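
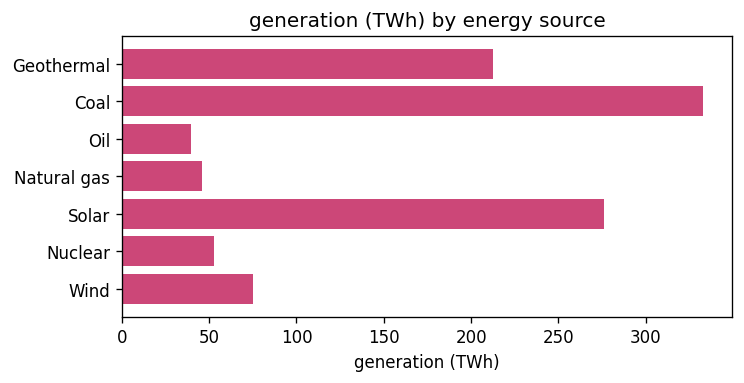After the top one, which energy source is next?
Top 3: Coal ≈ 350, Solar ≈ 300, Geothermal ≈ 200.

Solar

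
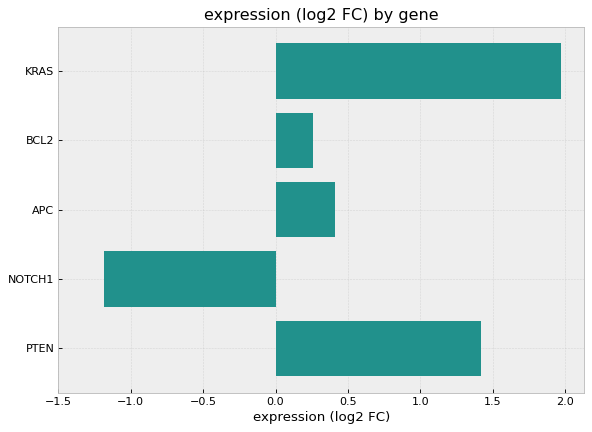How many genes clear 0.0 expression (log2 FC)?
4

Above 0.0: KRAS, BCL2, APC, PTEN.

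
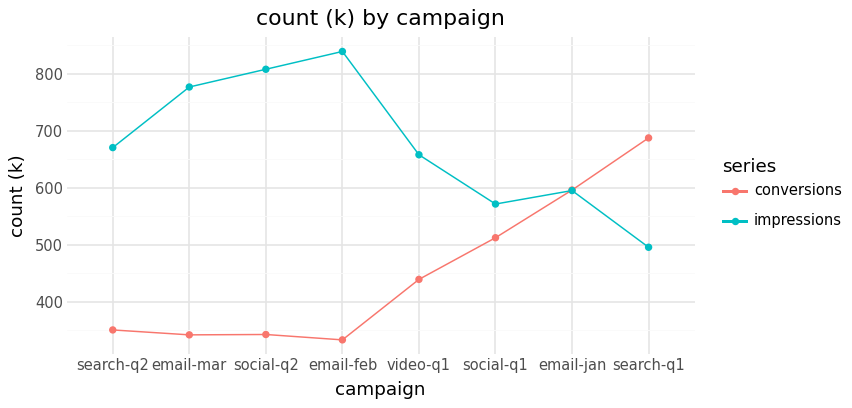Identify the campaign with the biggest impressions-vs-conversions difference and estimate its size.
email-feb: impressions ≈ 850, conversions ≈ 350 → gap ≈ 500. Next-largest (social-q2) is only ≈ 450.

email-feb, ≈ 500 k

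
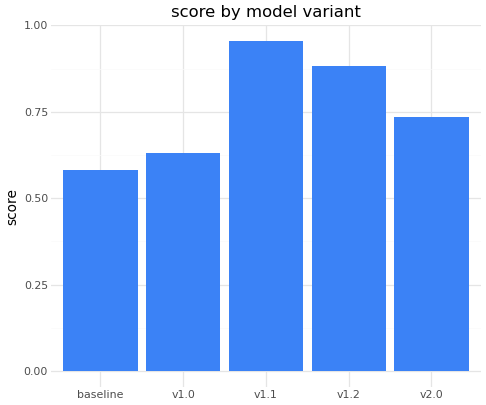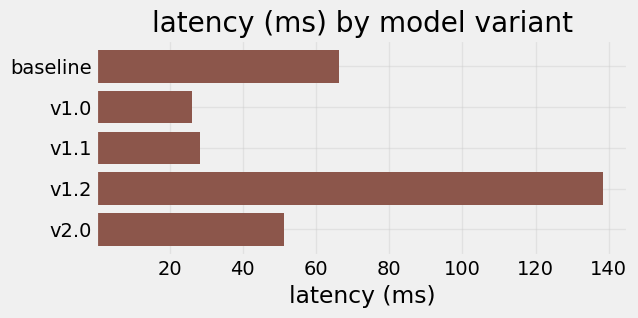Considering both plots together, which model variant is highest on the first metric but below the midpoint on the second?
v1.1

Chart 2 median latency (ms) ≈ 60; below-median model variants: v1.0, v1.1. Among those, v1.1 has the highest score (≈ 1).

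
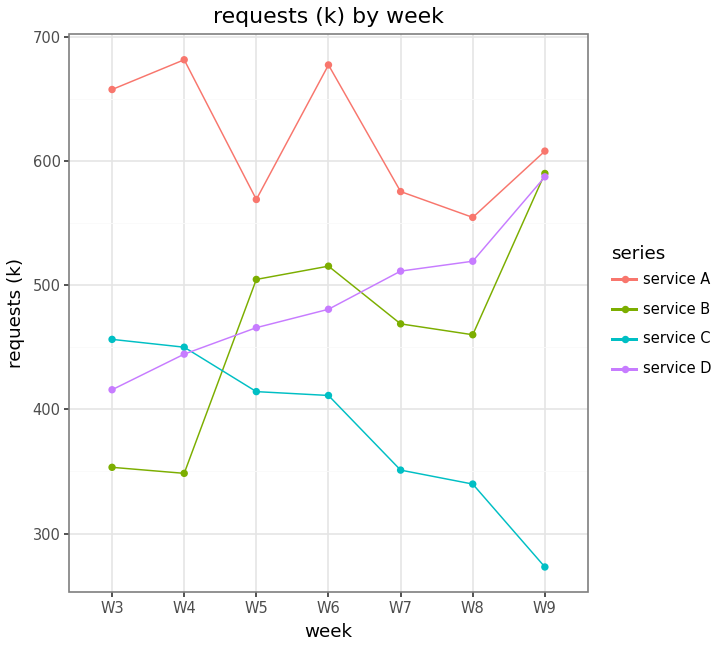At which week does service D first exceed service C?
W4: service D ≈ 450 vs service C ≈ 450 (not yet); W5: service D ≈ 450 vs service C ≈ 400 (first crossover).

W5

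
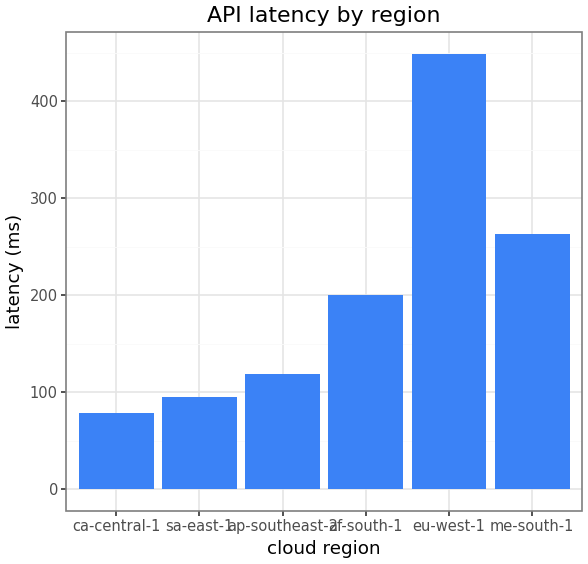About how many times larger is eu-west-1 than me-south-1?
eu-west-1 ≈ 450, me-south-1 ≈ 250; 450/250 ≈ 1.8.

≈ 1.8×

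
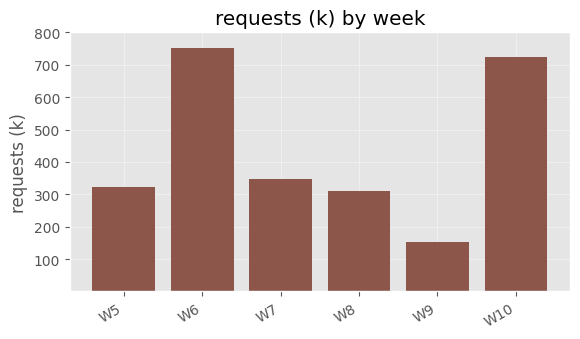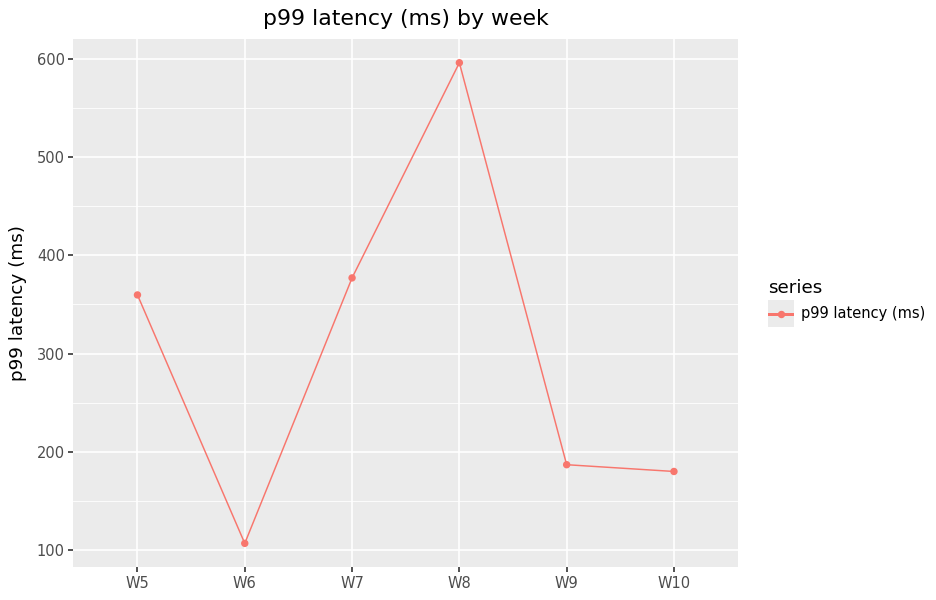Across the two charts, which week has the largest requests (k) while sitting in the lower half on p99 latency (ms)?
Chart 2 median p99 latency (ms) ≈ 300; below-median weeks: W6, W9, W10. Among those, W6 has the highest requests (k) (≈ 800).

W6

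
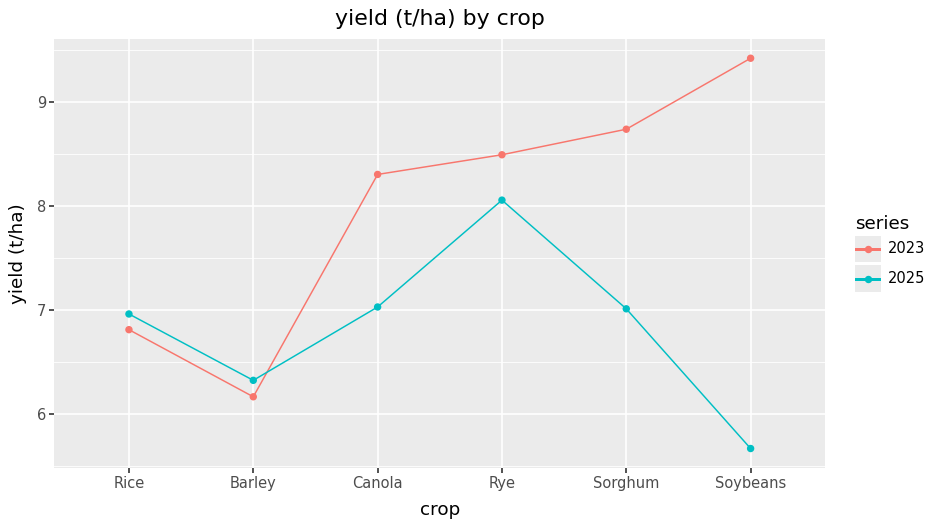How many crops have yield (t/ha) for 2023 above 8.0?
Above 8.0: Canola, Rye, Sorghum, Soybeans.

4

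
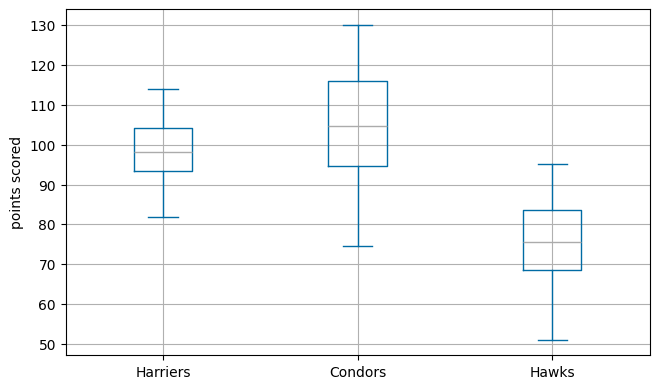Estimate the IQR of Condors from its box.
≈ 20

Q3 ≈ 115, Q1 ≈ 95; IQR ≈ 20.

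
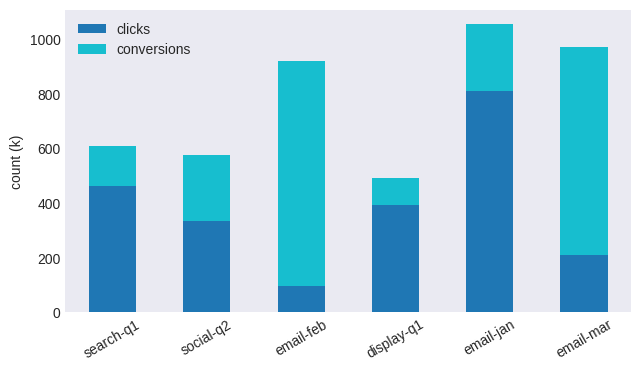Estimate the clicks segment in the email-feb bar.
clicks top ≈ 100, bottom ≈ 0; segment ≈ 100.

≈ 100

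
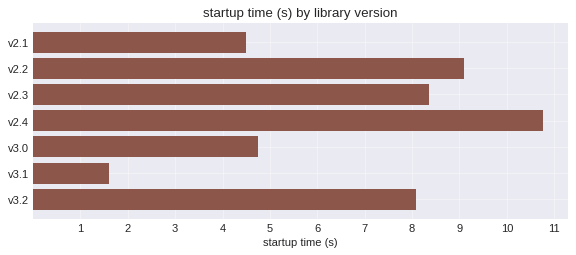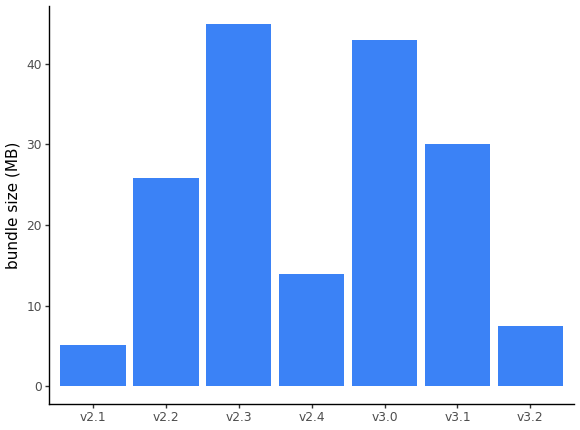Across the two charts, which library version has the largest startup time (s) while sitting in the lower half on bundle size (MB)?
v2.4

Chart 2 median bundle size (MB) ≈ 25; below-median library versions: v2.1, v2.4, v3.2. Among those, v2.4 has the highest startup time (s) (≈ 11).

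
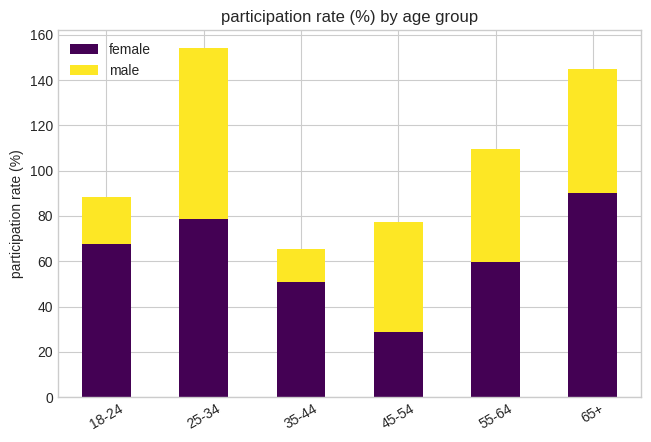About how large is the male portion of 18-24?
≈ 20

male top ≈ 80, bottom ≈ 60; segment ≈ 20.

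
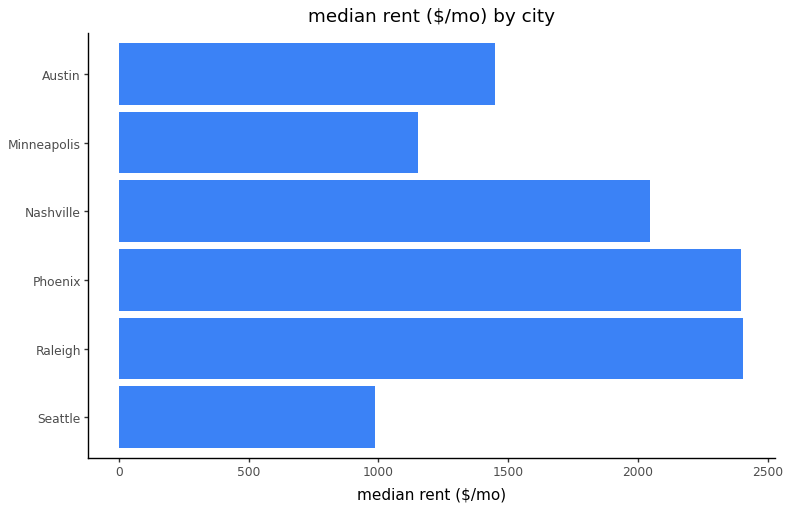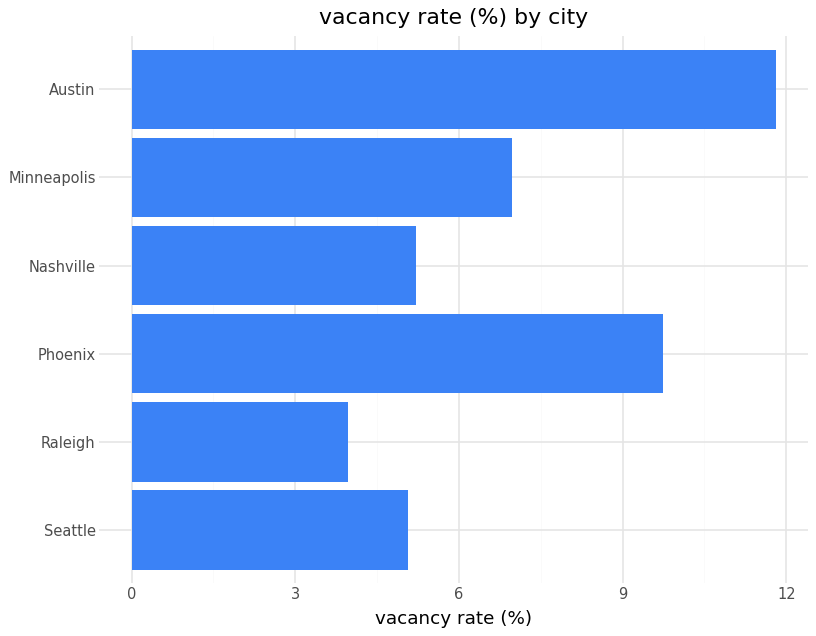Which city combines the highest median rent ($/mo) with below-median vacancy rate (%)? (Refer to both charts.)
Raleigh

Chart 2 median vacancy rate (%) ≈ 6; below-median cities: Seattle, Raleigh, Nashville. Among those, Raleigh has the highest median rent ($/mo) (≈ 2500).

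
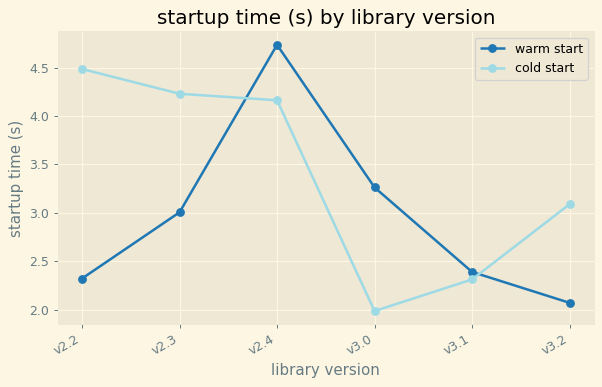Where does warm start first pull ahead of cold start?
v2.3: warm start ≈ 3.0 vs cold start ≈ 4.0 (not yet); v2.4: warm start ≈ 4.5 vs cold start ≈ 4.0 (first crossover).

v2.4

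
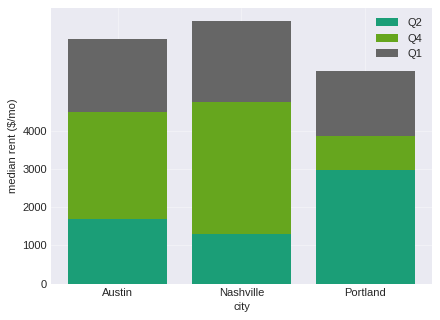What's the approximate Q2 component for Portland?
≈ 3000

Q2 top ≈ 3000, bottom ≈ 0; segment ≈ 3000.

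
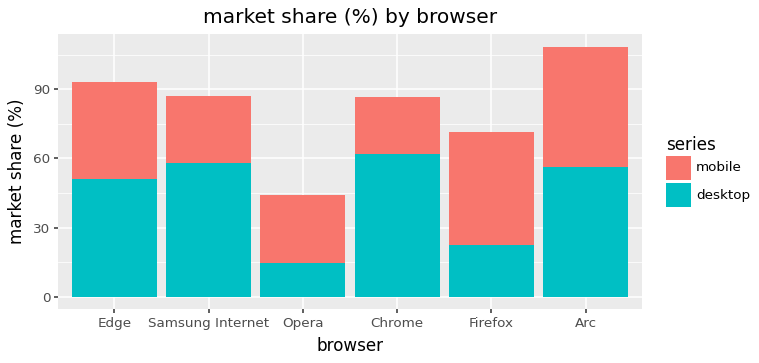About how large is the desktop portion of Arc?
≈ 60

desktop top ≈ 60, bottom ≈ 0; segment ≈ 60.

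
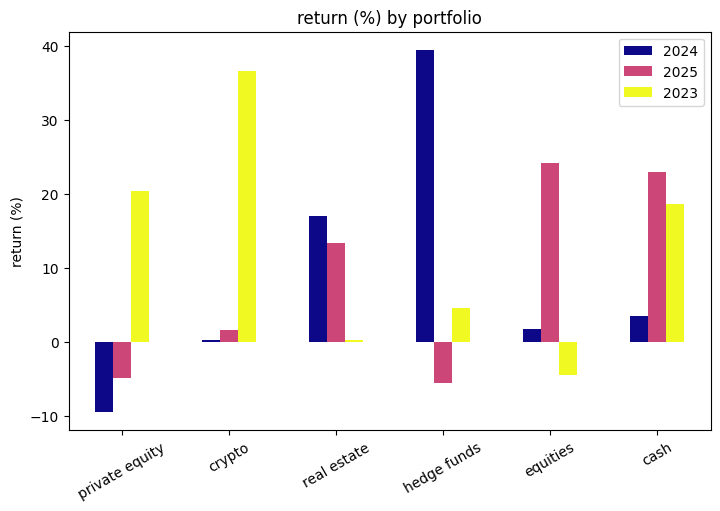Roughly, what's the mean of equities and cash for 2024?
≈ 2

(0 + 5) / 2 ≈ 2.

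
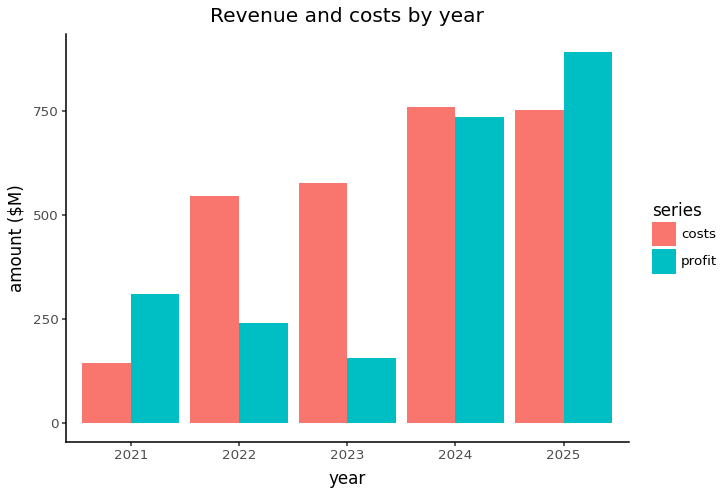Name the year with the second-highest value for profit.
2024

Top 3 for profit: 2025 ≈ 900, 2024 ≈ 700, 2021 ≈ 300.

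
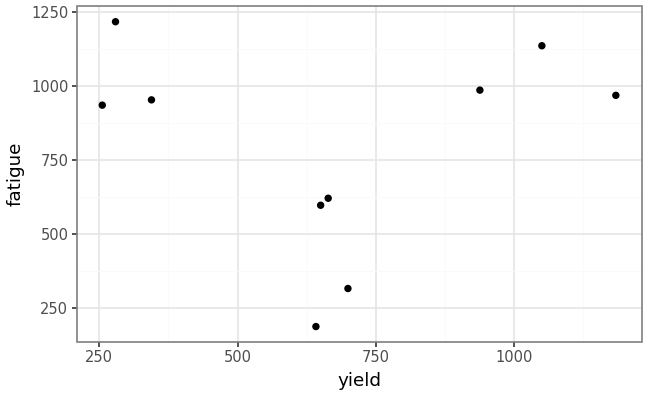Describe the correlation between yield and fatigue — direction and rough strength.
no clear correlation

Points are roughly uncorrelated; weak (|r| ≈ 0.0).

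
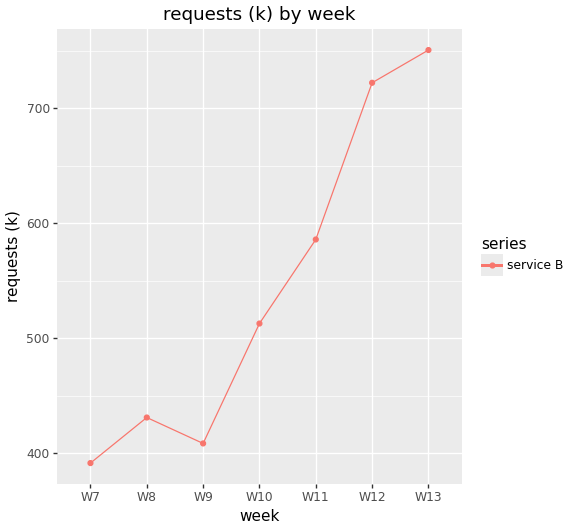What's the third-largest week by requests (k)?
W11

Top 4: W13 ≈ 750, W12 ≈ 700, W11 ≈ 600, W10 ≈ 500.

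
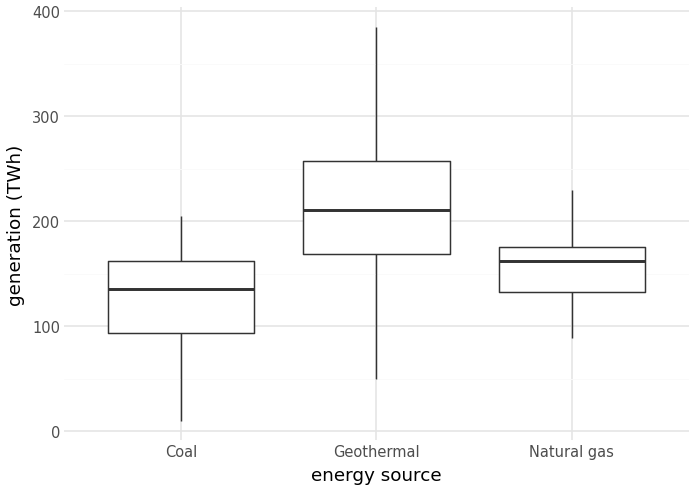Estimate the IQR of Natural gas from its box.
Q3 ≈ 180, Q1 ≈ 130; IQR ≈ 50.

≈ 50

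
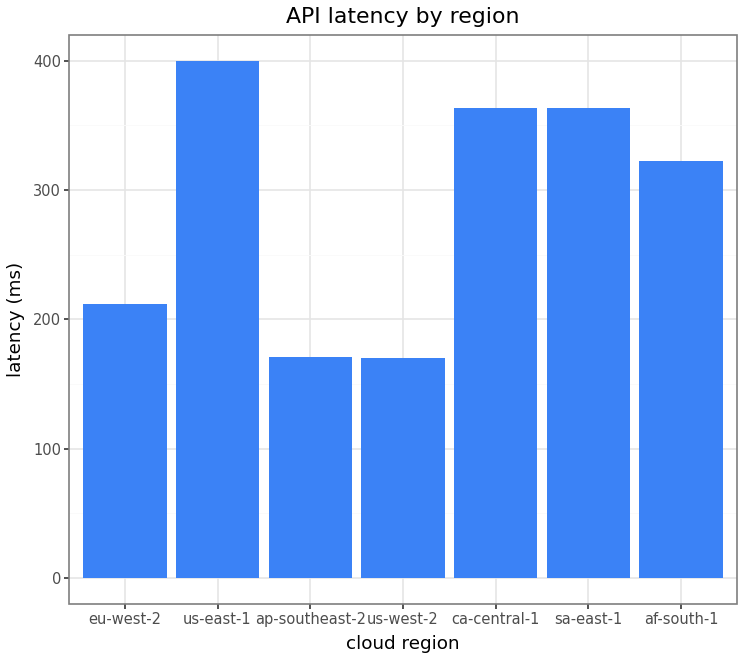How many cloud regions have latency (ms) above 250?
Above 250: us-east-1, ca-central-1, sa-east-1, af-south-1.

4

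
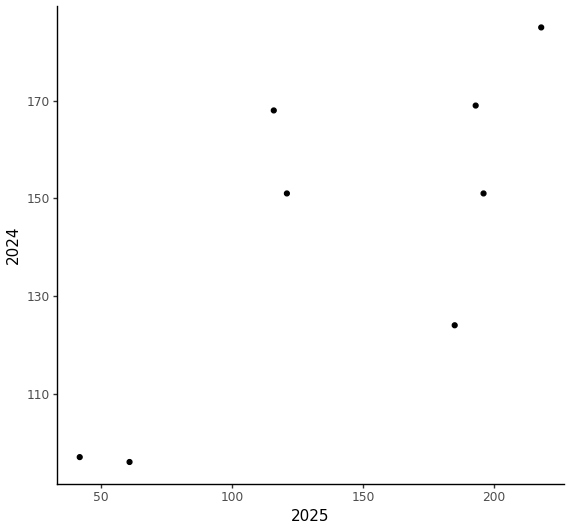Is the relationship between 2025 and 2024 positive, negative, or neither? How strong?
positive, strong

Points are positively correlated; strong (|r| ≈ 0.8).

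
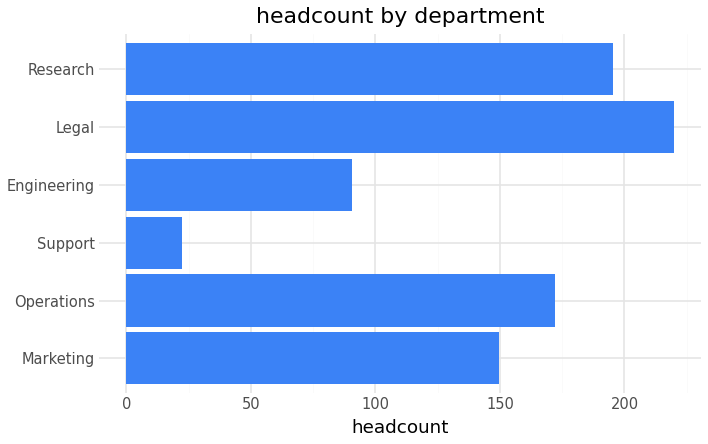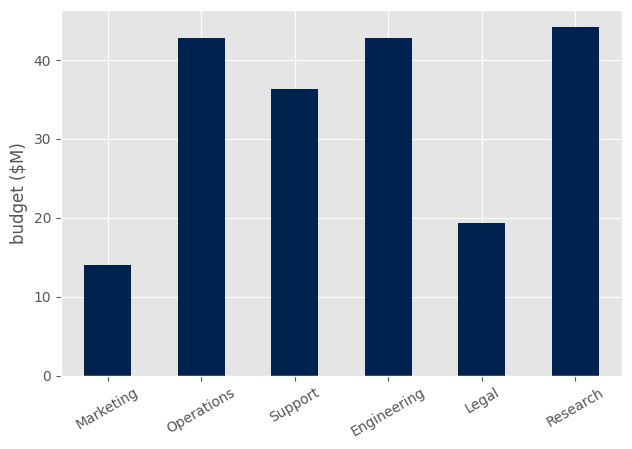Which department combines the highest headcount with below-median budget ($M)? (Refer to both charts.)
Legal

Chart 2 median budget ($M) ≈ 40; below-median departments: Marketing, Support, Legal. Among those, Legal has the highest headcount (≈ 225).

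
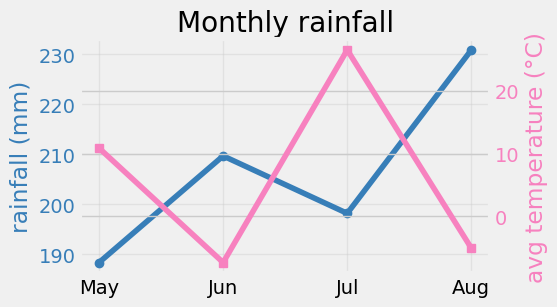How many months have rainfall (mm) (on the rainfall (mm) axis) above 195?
Above 195: Jun, Jul, Aug.

3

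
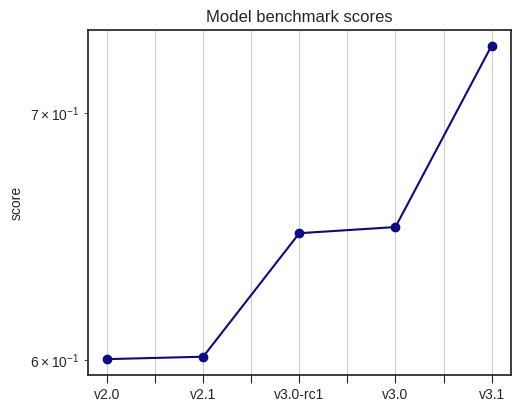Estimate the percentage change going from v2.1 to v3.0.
≈ +10%

v2.1 ≈ 0.60, v3.0 ≈ 0.66; (0.66 − 0.60) / 0.60 ≈ +10%.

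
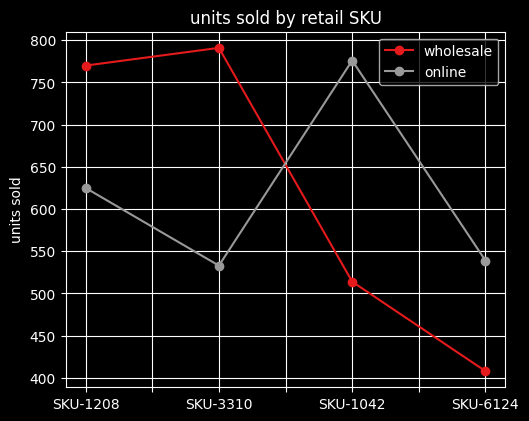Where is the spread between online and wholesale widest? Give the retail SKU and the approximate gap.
SKU-1042, ≈ 300

SKU-1042: online ≈ 800, wholesale ≈ 500 → gap ≈ 300. Next-largest (SKU-3310) is only ≈ 250.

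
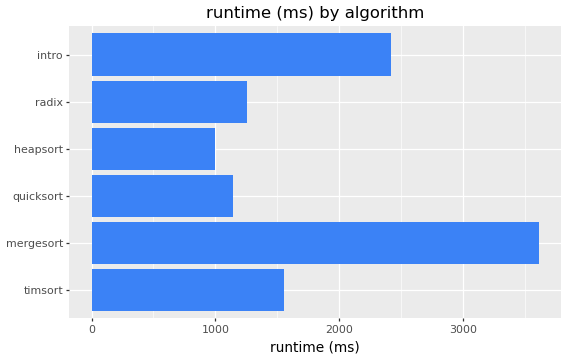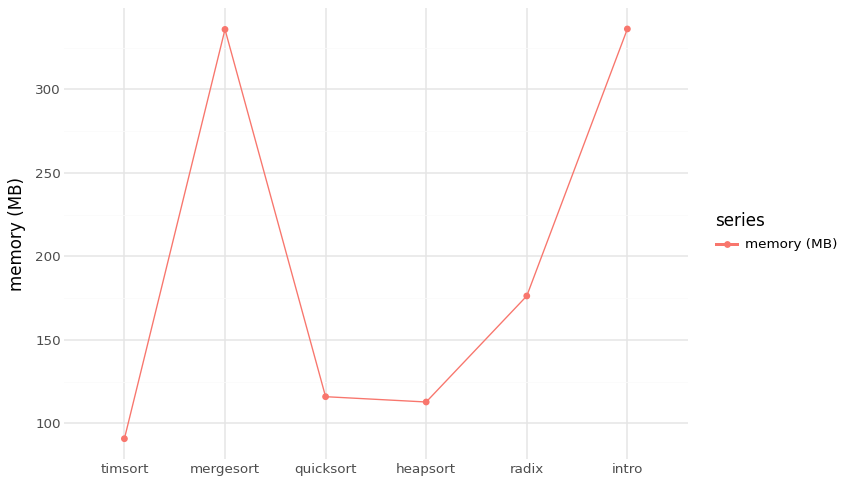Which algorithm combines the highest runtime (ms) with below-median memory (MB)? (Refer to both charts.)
Chart 2 median memory (MB) ≈ 150; below-median algorithms: timsort, quicksort, heapsort. Among those, timsort has the highest runtime (ms) (≈ 1500).

timsort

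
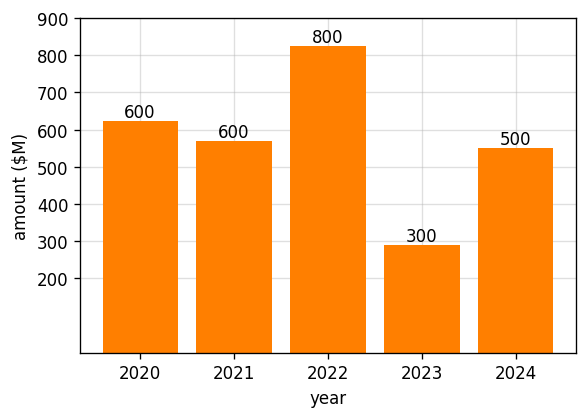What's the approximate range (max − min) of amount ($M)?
≈ 500

Max 2022 ≈ 800, min 2023 ≈ 300; range ≈ 500.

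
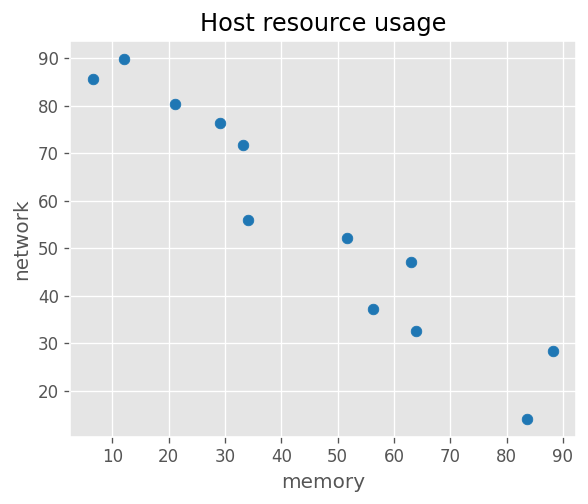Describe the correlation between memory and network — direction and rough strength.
negative, strong

Points are negatively correlated; strong (|r| ≈ 1.0).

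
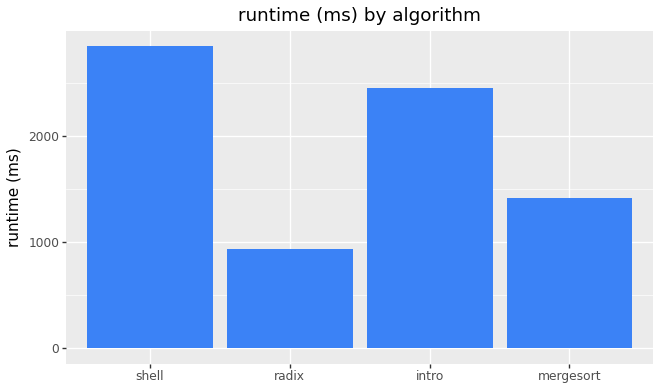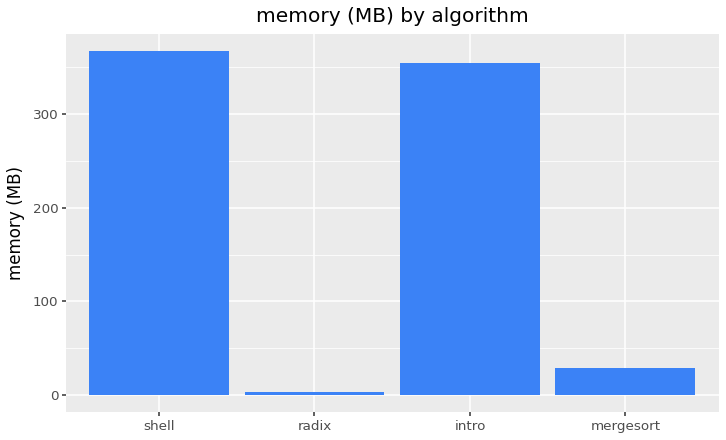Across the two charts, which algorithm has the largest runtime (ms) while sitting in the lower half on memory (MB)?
mergesort

Chart 2 median memory (MB) ≈ 200; below-median algorithms: radix, mergesort. Among those, mergesort has the highest runtime (ms) (≈ 1500).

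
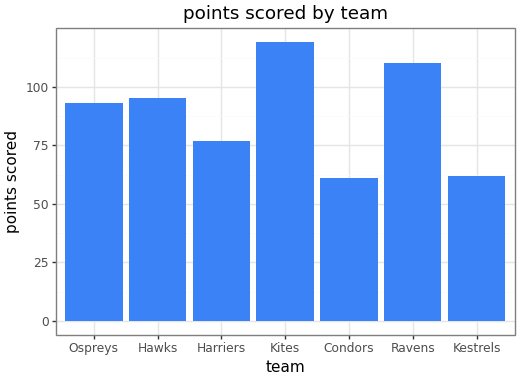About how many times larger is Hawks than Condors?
Hawks ≈ 100, Condors ≈ 60; 100/60 ≈ 1.67.

≈ 1.67×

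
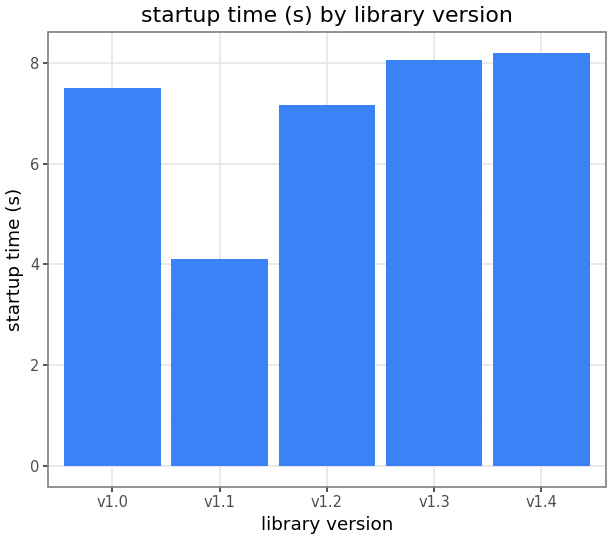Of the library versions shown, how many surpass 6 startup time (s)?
Above 6: v1.0, v1.2, v1.3, v1.4.

4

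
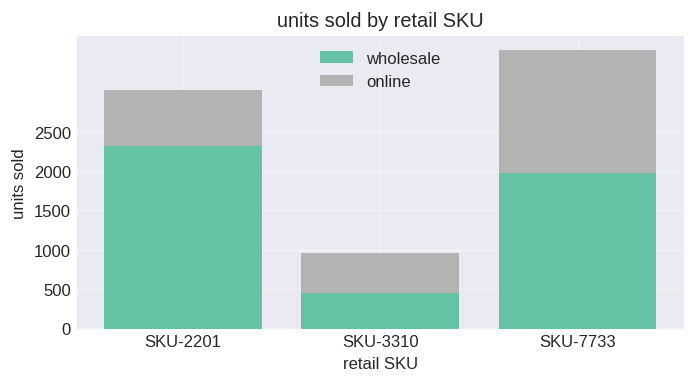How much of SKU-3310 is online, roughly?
≈ 500

online top ≈ 1000, bottom ≈ 500; segment ≈ 500.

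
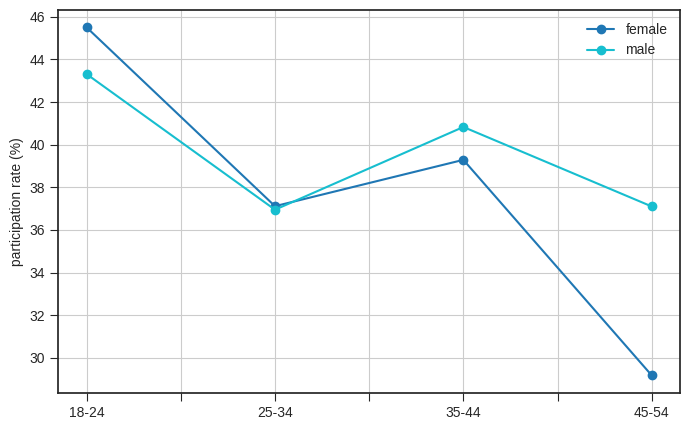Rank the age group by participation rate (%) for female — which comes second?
35-44

Top 3 for female: 18-24 ≈ 46, 35-44 ≈ 40, 25-34 ≈ 38.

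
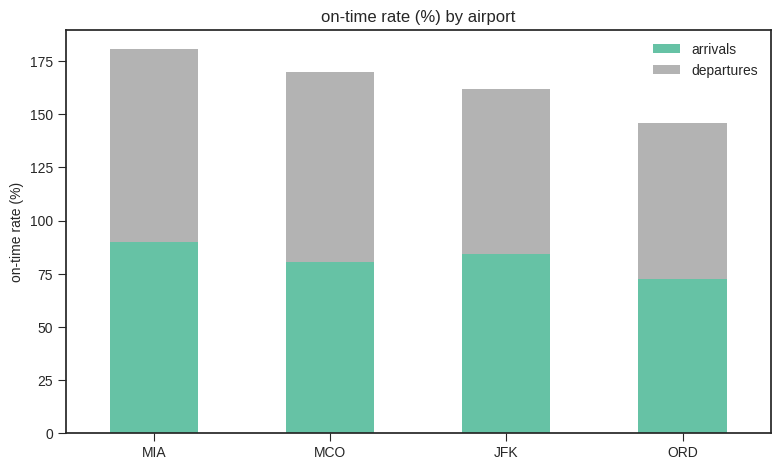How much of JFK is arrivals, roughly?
≈ 80

arrivals top ≈ 80, bottom ≈ 0; segment ≈ 80.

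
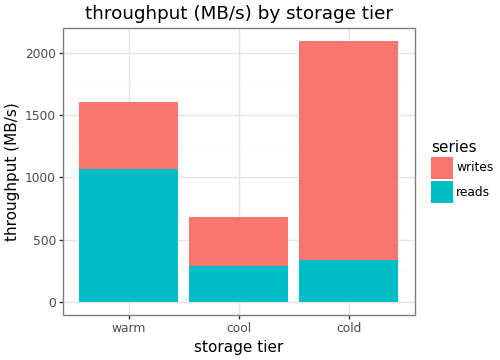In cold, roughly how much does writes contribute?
writes top ≈ 2000, bottom ≈ 400; segment ≈ 1600.

≈ 1600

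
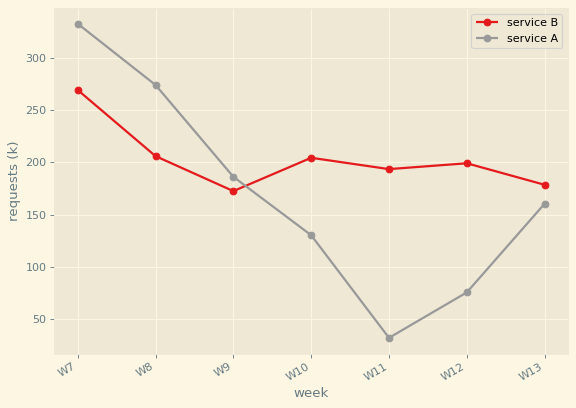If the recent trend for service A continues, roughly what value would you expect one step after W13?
≈ 200

Last three: 50, 100, 150 → slope ≈ 50/step → next ≈ 200.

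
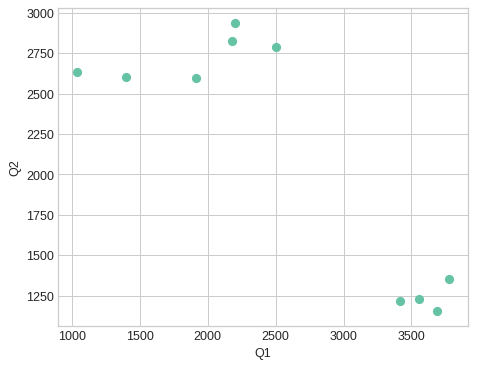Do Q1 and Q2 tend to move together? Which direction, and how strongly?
negative, strong

Points are negatively correlated; strong (|r| ≈ 0.9).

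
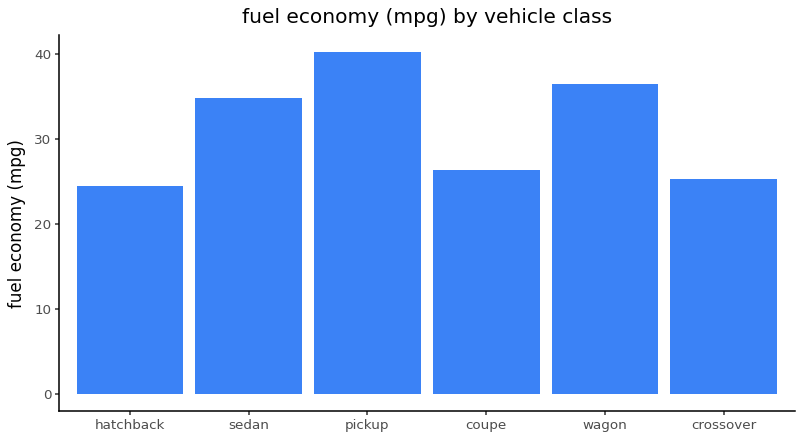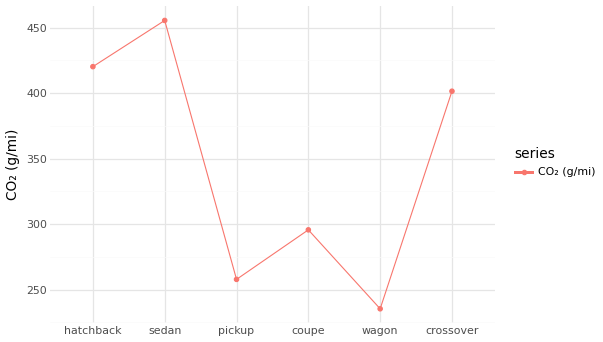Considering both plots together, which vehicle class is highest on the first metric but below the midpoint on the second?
Chart 2 median CO₂ (g/mi) ≈ 350; below-median vehicle classes: pickup, coupe, wagon. Among those, pickup has the highest fuel economy (mpg) (≈ 40).

pickup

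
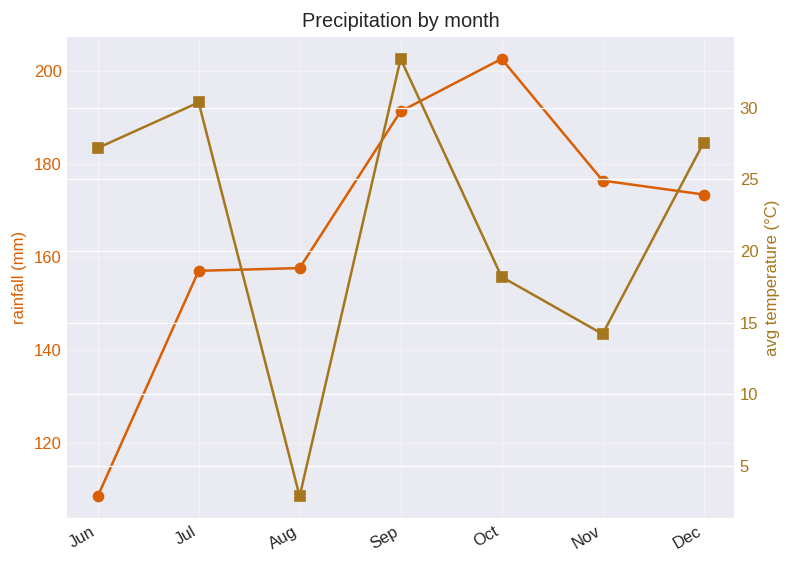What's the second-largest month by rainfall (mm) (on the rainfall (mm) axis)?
Sep

Top 3 (on the rainfall (mm) axis): Oct ≈ 200, Sep ≈ 190, Nov ≈ 180.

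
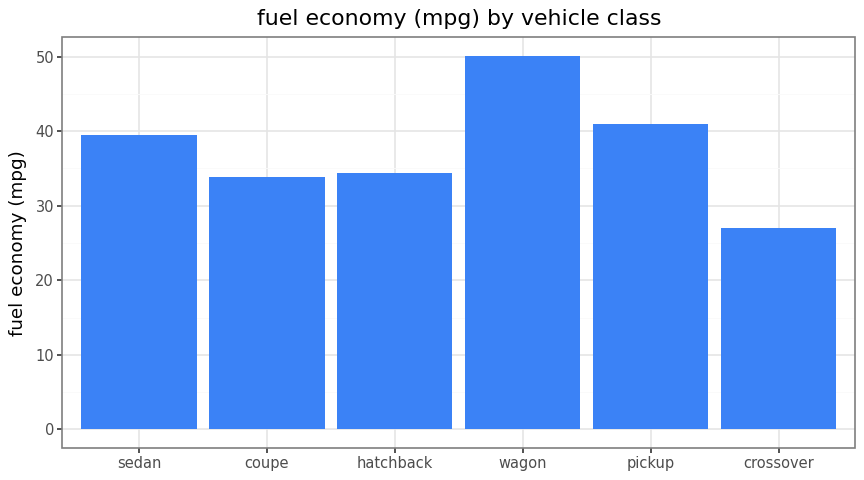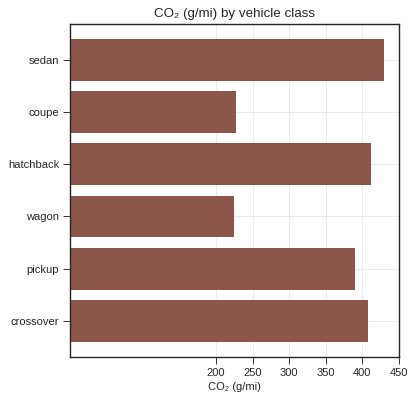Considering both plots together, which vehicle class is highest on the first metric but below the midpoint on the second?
wagon

Chart 2 median CO₂ (g/mi) ≈ 400; below-median vehicle classes: coupe, wagon, pickup. Among those, wagon has the highest fuel economy (mpg) (≈ 50).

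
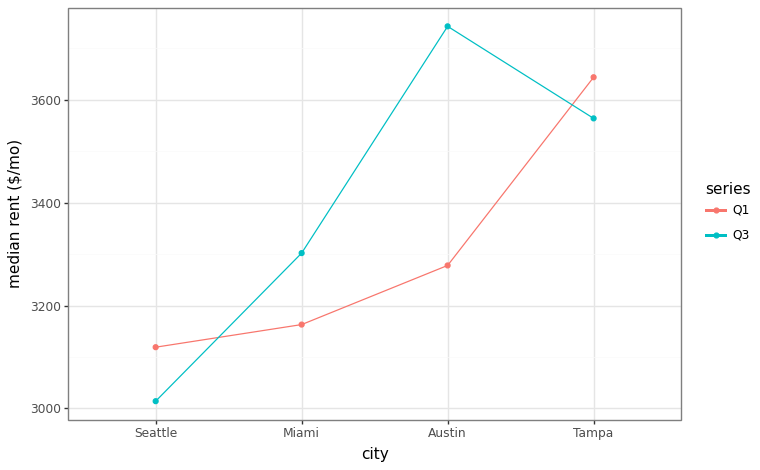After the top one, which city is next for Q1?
Top 3 for Q1: Tampa ≈ 3600, Austin ≈ 3300, Miami ≈ 3200.

Austin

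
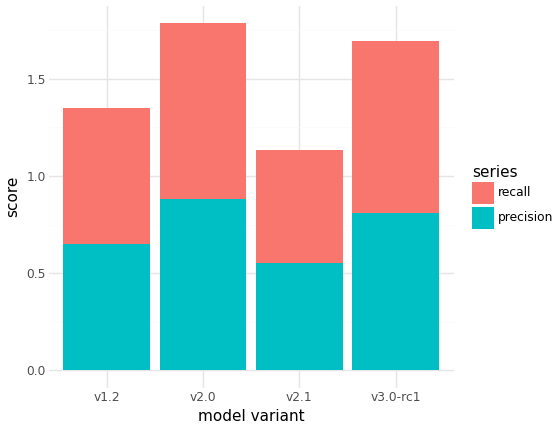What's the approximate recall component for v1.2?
recall top ≈ 1.4, bottom ≈ 0.6; segment ≈ 0.8.

≈ 0.8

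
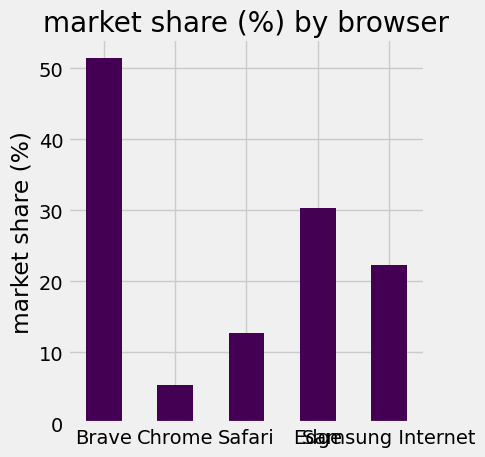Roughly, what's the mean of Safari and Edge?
(15 + 30) / 2 ≈ 22.

≈ 22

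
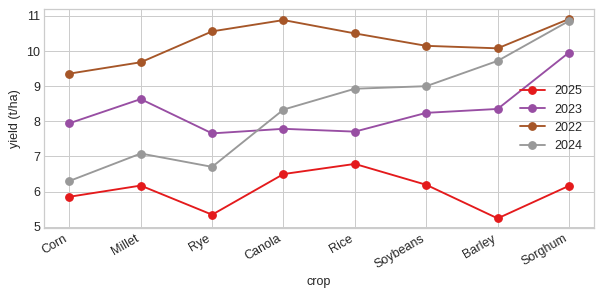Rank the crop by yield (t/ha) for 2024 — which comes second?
Top 3 for 2024: Sorghum ≈ 11.0, Barley ≈ 9.5, Soybeans ≈ 9.0.

Barley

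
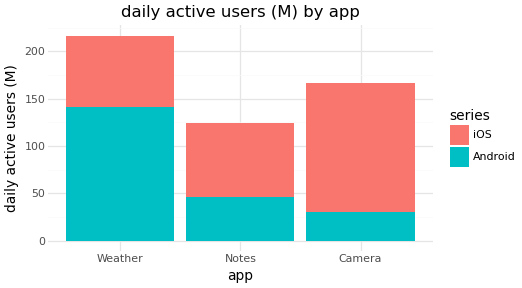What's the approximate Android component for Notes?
Android top ≈ 40, bottom ≈ 0; segment ≈ 40.

≈ 40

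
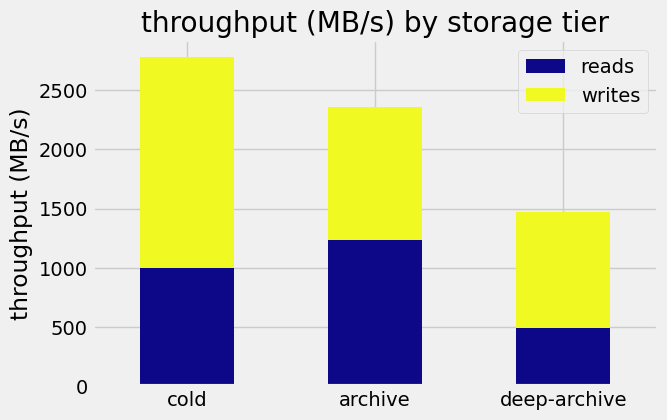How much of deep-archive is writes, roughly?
≈ 1000

writes top ≈ 1500, bottom ≈ 500; segment ≈ 1000.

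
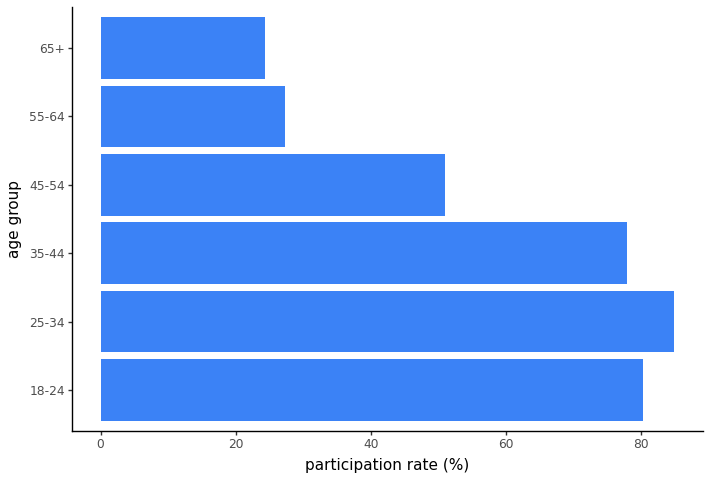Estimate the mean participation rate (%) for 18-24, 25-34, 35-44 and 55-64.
≈ 68

(80 + 80 + 80 + 30) / 4 ≈ 68.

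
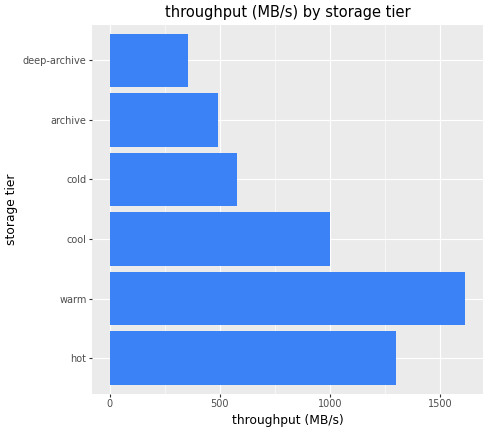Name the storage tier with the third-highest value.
cool

Top 4: warm ≈ 1600, hot ≈ 1400, cool ≈ 1000, cold ≈ 600.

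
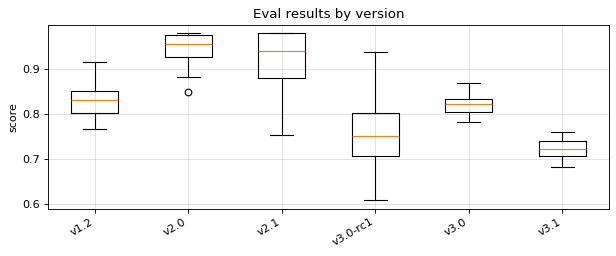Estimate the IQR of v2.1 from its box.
Q3 ≈ 0.98, Q1 ≈ 0.88; IQR ≈ 0.10.

≈ 0.10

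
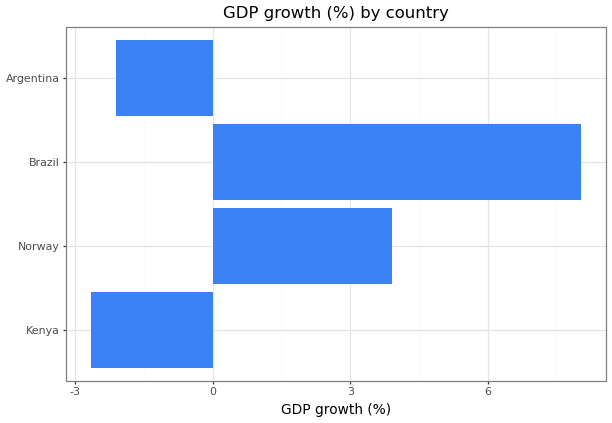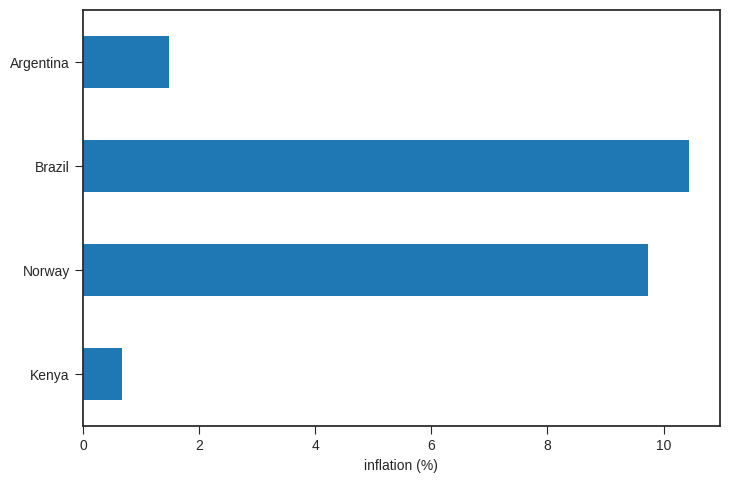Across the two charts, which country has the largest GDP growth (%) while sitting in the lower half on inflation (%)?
Argentina

Chart 2 median inflation (%) ≈ 6; below-median countries: Kenya, Argentina. Among those, Argentina has the highest GDP growth (%) (≈ -2).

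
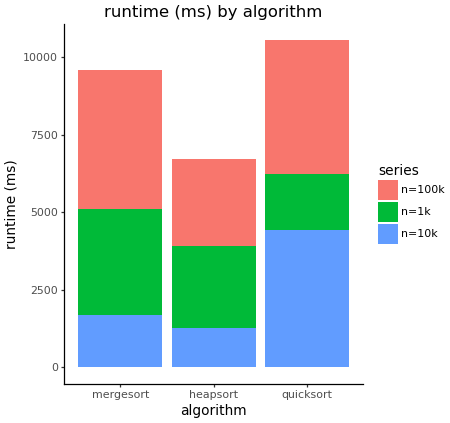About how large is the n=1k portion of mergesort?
n=1k top ≈ 5000, bottom ≈ 2000; segment ≈ 3000.

≈ 3000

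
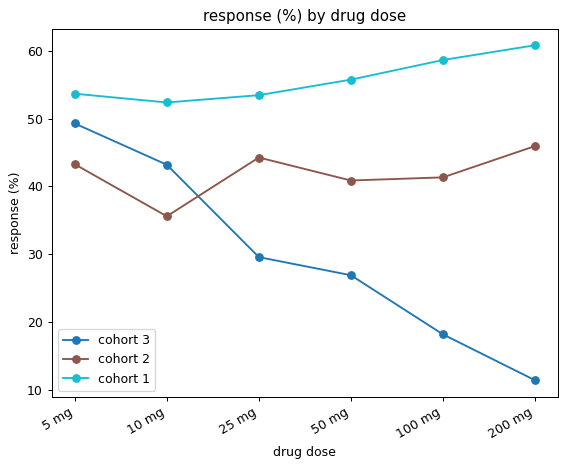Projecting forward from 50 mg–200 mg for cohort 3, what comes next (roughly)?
Last three: 25, 20, 10 → slope ≈ -7.5/step → next ≈ 2.5.

≈ 2.5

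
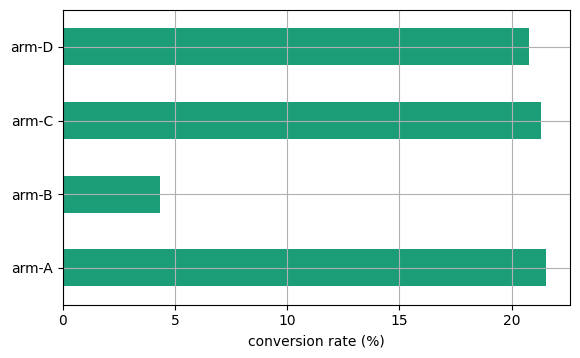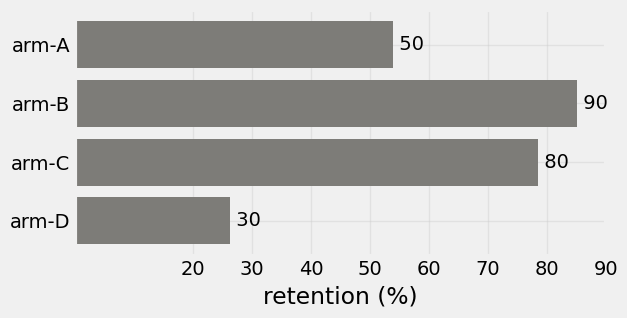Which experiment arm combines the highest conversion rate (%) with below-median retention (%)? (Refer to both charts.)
Chart 2 median retention (%) ≈ 70; below-median experiment arms: arm-A, arm-D. Among those, arm-A has the highest conversion rate (%) (≈ 22).

arm-A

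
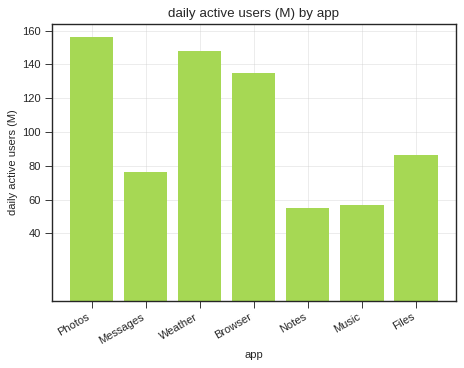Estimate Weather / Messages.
≈ 1.75×

Weather ≈ 140, Messages ≈ 80; 140/80 ≈ 1.75.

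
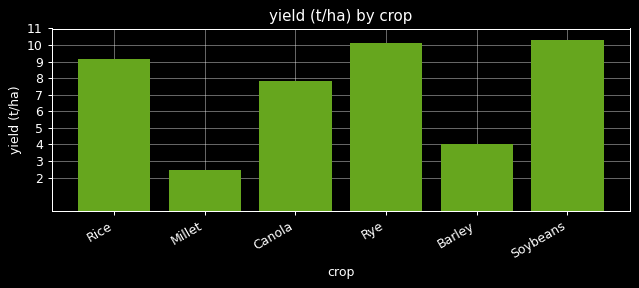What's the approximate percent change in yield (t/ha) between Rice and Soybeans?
≈ +11.1%

Rice ≈ 9, Soybeans ≈ 10; (10 − 9) / 9 ≈ +11.1%.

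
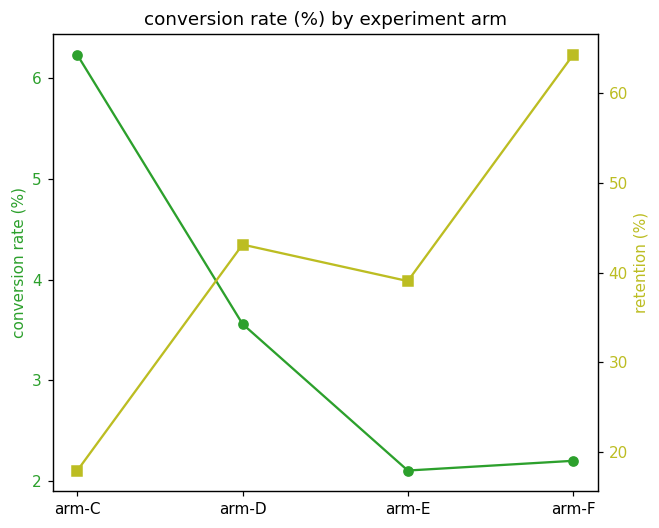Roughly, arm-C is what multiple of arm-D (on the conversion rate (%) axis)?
arm-C ≈ 6.0, arm-D ≈ 3.5; 6.0/3.5 ≈ 1.71.

≈ 1.71×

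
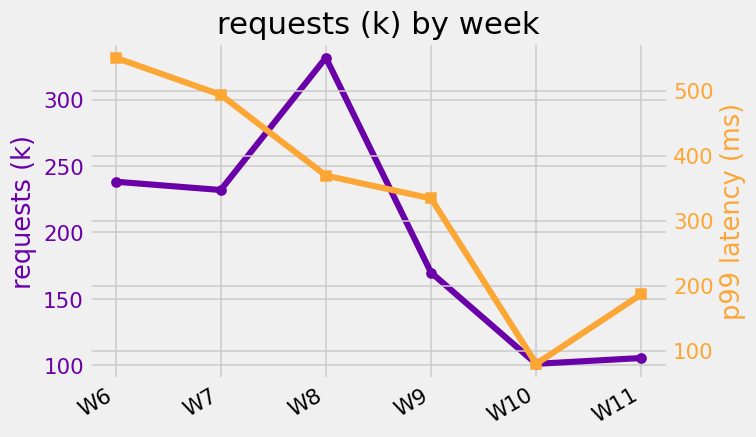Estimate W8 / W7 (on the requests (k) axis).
W8 ≈ 340, W7 ≈ 240; 340/240 ≈ 1.42.

≈ 1.42×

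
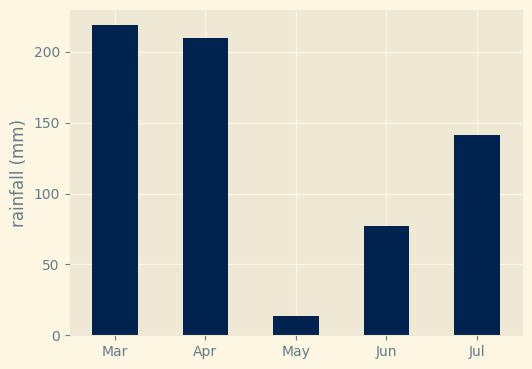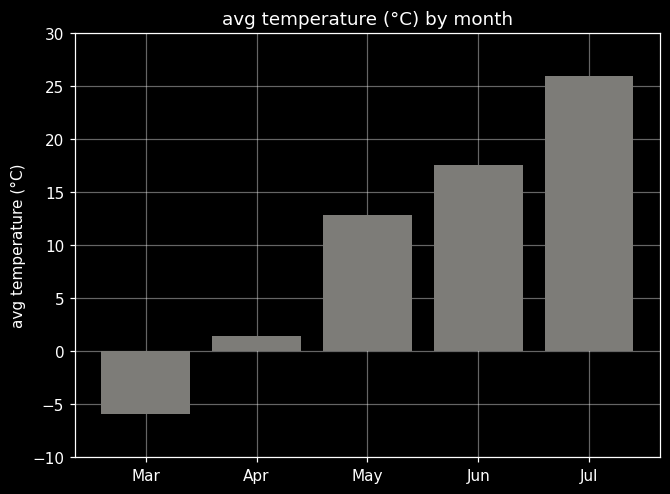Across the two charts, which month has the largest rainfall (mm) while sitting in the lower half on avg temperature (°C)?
Chart 2 median avg temperature (°C) ≈ 15; below-median months: Mar, Apr. Among those, Mar has the highest rainfall (mm) (≈ 225).

Mar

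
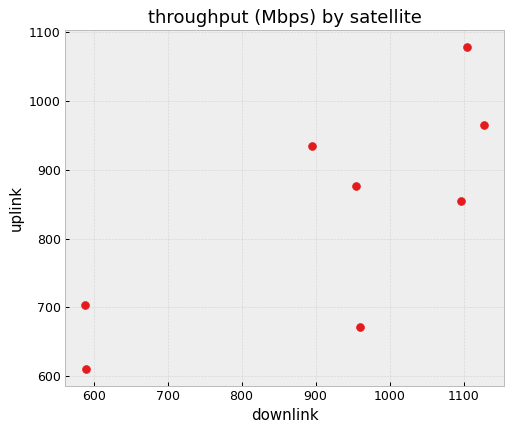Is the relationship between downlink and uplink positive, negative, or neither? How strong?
positive, strong

Points are positively correlated; strong (|r| ≈ 0.8).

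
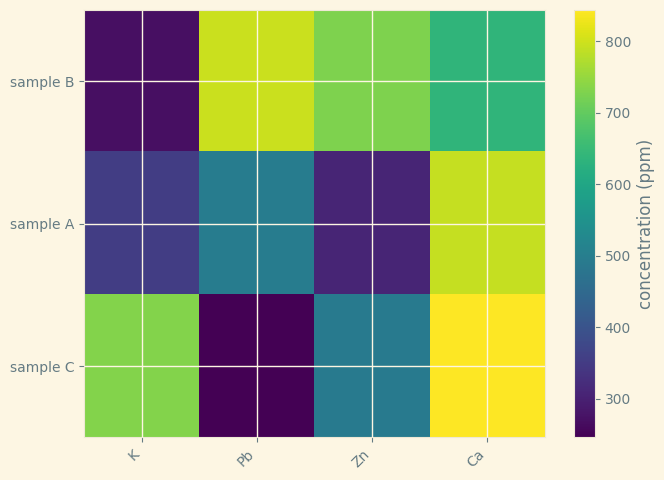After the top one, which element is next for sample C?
K

Top 3 for sample C: Ca ≈ 850, K ≈ 750, Zn ≈ 500.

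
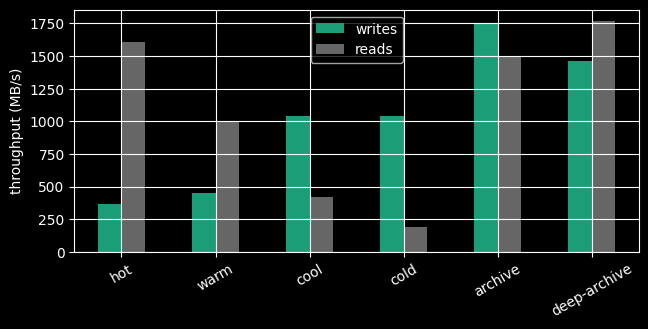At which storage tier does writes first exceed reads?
warm: writes ≈ 400 vs reads ≈ 1000 (not yet); cool: writes ≈ 1000 vs reads ≈ 400 (first crossover).

cool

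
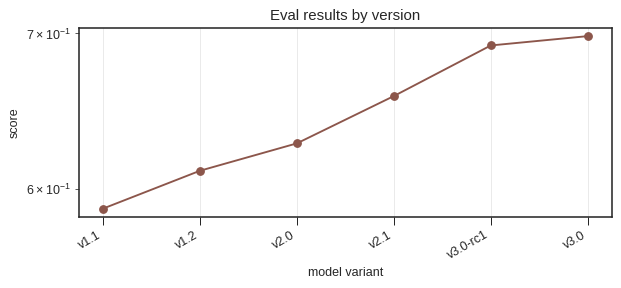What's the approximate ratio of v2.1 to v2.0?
v2.1 ≈ 0.66, v2.0 ≈ 0.63; 0.66/0.63 ≈ 1.05.

≈ 1.05×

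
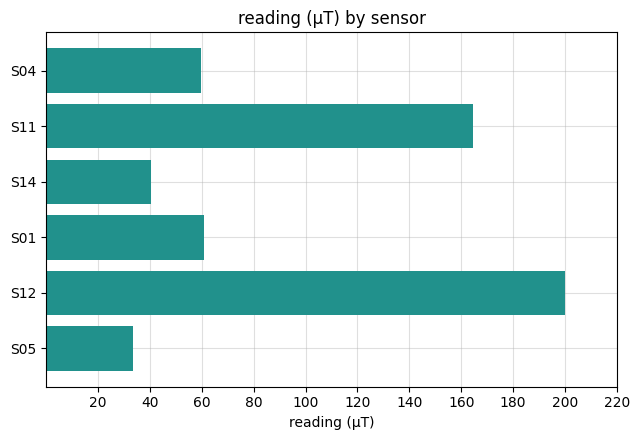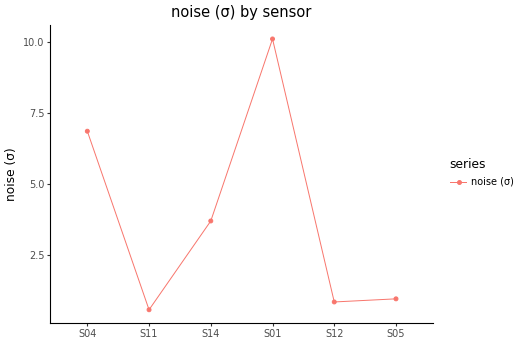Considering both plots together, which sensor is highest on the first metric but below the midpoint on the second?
Chart 2 median noise (σ) ≈ 2; below-median sensors: S11, S12, S05. Among those, S12 has the highest reading (µT) (≈ 200).

S12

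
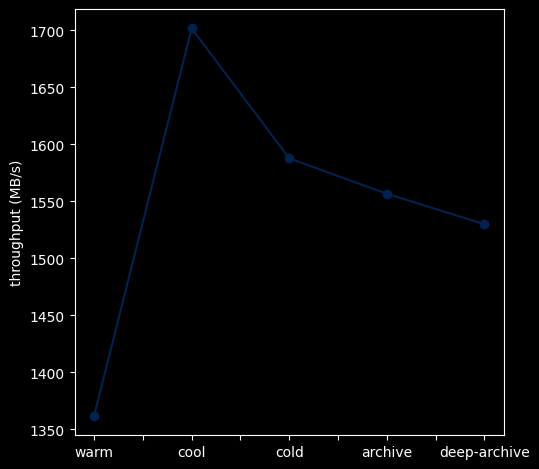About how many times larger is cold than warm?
≈ 1.19×

cold ≈ 1600, warm ≈ 1350; 1600/1350 ≈ 1.19.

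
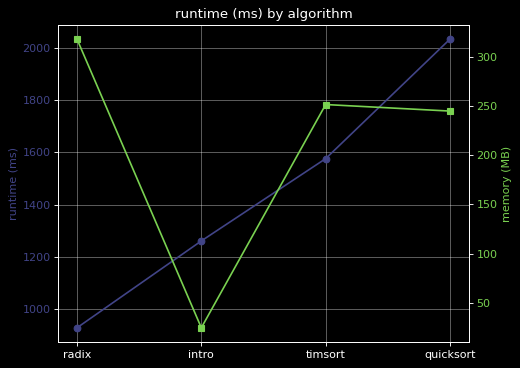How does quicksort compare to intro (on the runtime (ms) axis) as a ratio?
quicksort ≈ 2000, intro ≈ 1300; 2000/1300 ≈ 1.54.

≈ 1.54×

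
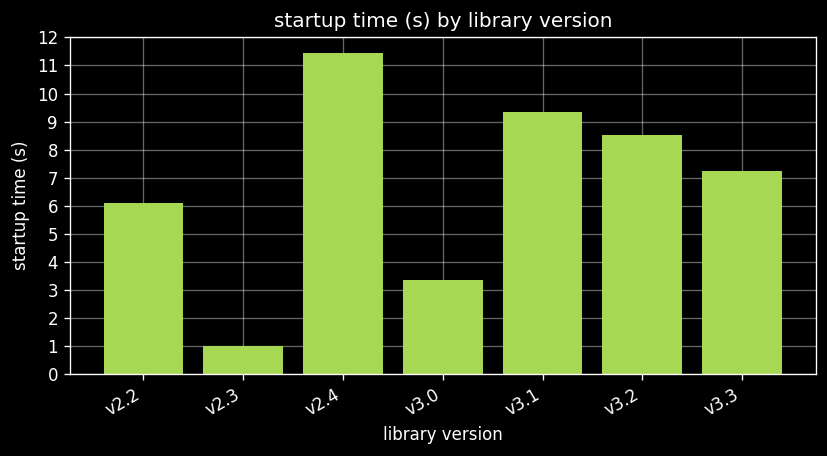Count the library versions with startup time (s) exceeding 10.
Above 10: v2.4.

1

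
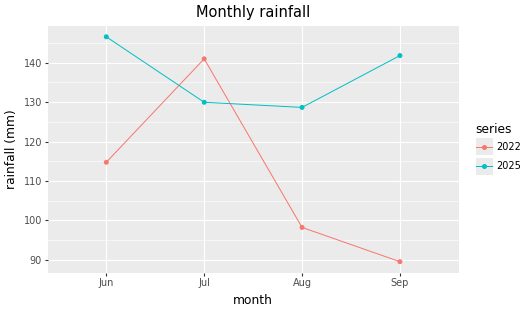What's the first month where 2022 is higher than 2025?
Jun: 2022 ≈ 115 vs 2025 ≈ 145 (not yet); Jul: 2022 ≈ 140 vs 2025 ≈ 130 (first crossover).

Jul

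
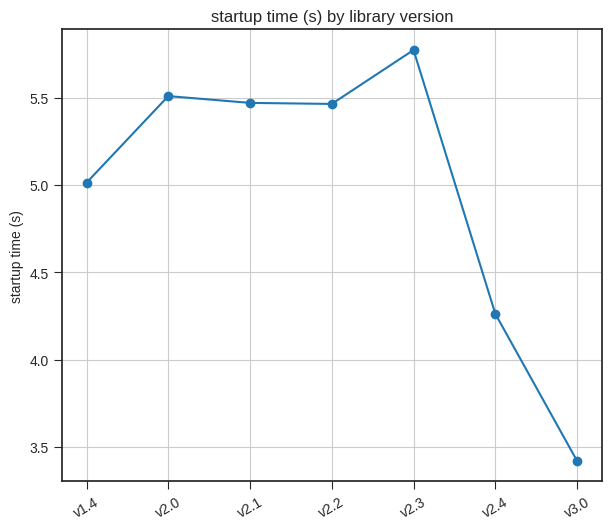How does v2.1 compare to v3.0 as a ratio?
≈ 1.59×

v2.1 ≈ 5.4, v3.0 ≈ 3.4; 5.4/3.4 ≈ 1.59.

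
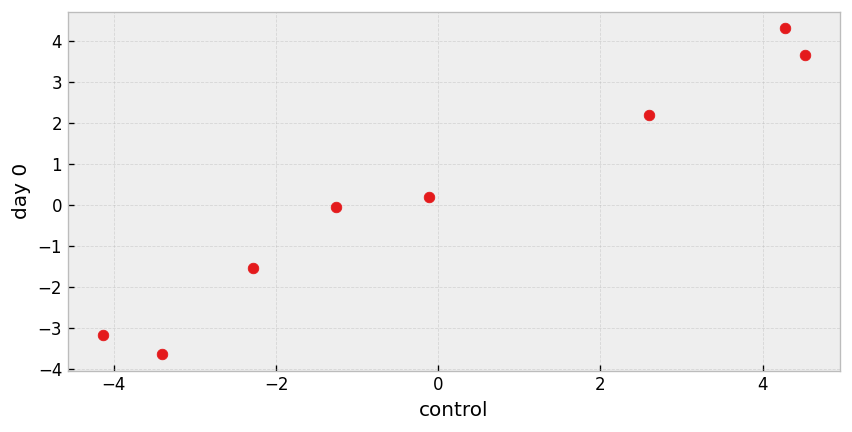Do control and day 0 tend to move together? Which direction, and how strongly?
Points are positively correlated; strong (|r| ≈ 1.0).

positive, strong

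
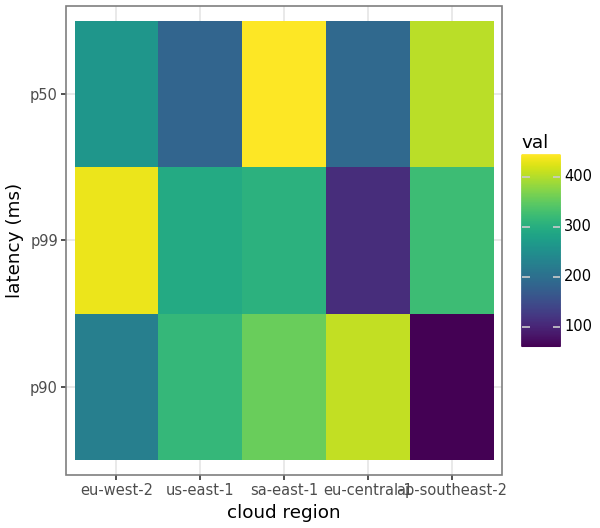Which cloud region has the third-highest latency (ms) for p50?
eu-west-2

Top 4 for p50: sa-east-1 ≈ 450, ap-southeast-2 ≈ 400, eu-west-2 ≈ 250, eu-central-1 ≈ 200.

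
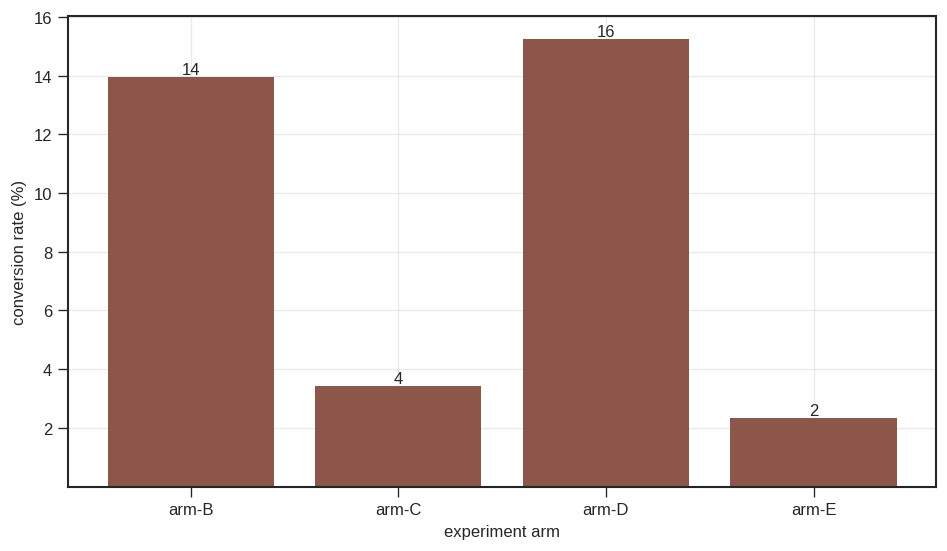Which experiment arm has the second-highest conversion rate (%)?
Top 3: arm-D ≈ 16, arm-B ≈ 14, arm-C ≈ 4.

arm-B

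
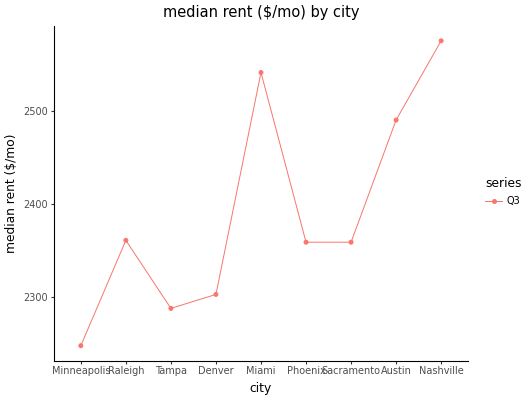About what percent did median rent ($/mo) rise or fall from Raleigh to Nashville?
≈ +10.6%

Raleigh ≈ 2350, Nashville ≈ 2600; (2600 − 2350) / 2350 ≈ +10.6%.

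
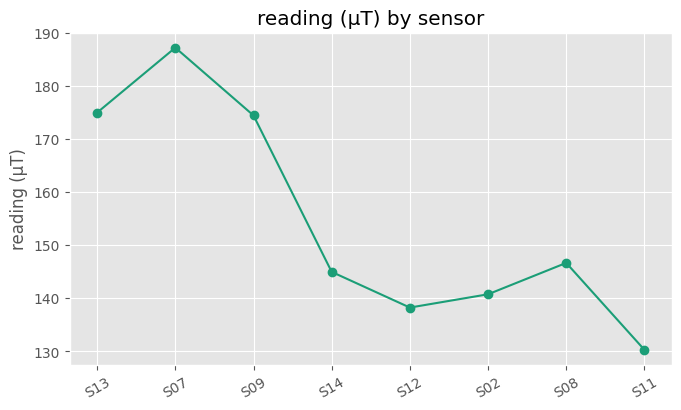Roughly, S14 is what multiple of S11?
S14 ≈ 145, S11 ≈ 130; 145/130 ≈ 1.12.

≈ 1.12×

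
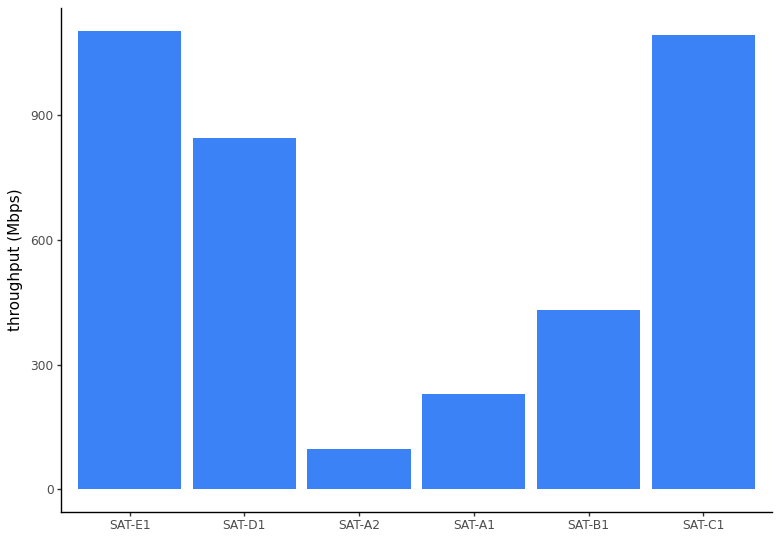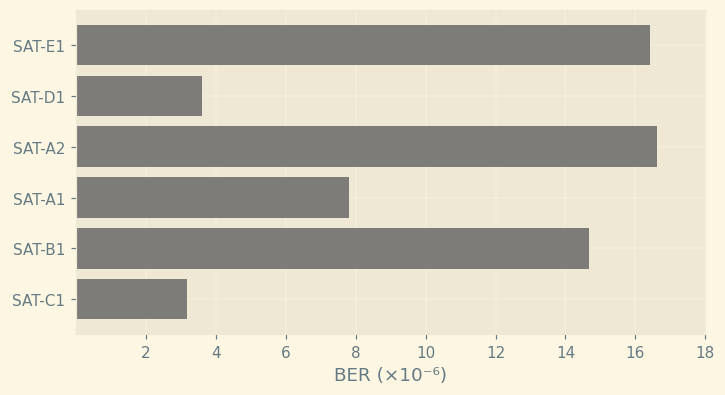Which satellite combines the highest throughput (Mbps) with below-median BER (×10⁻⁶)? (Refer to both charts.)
Chart 2 median BER (×10⁻⁶) ≈ 12; below-median satellites: SAT-D1, SAT-A1, SAT-C1. Among those, SAT-C1 has the highest throughput (Mbps) (≈ 1000).

SAT-C1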